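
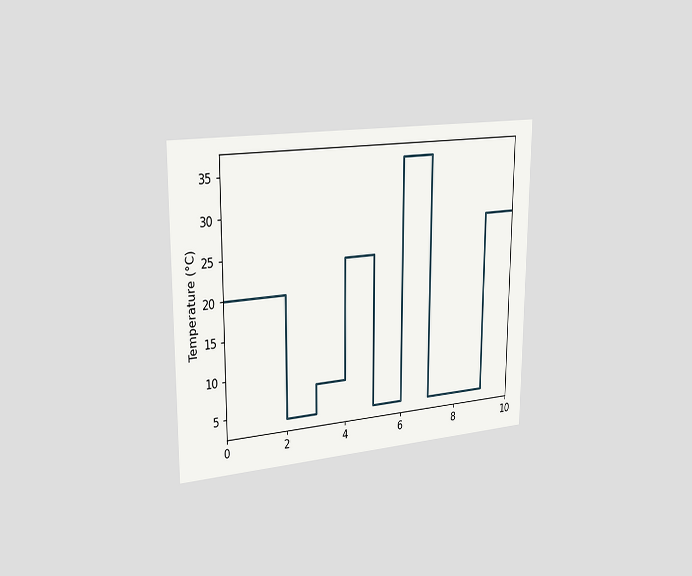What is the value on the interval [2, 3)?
4°C

The chart is viewed slightly from the left. On [2, 3) the step sits at 4°C.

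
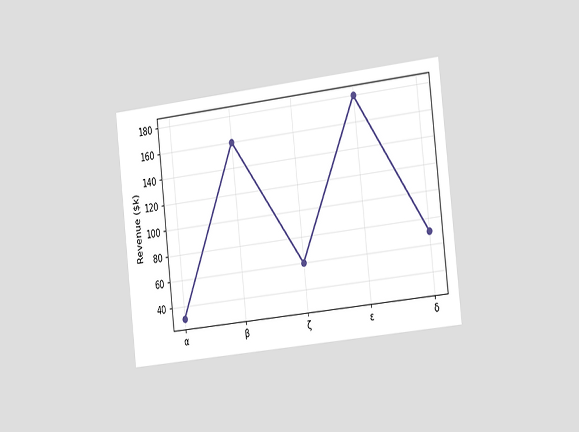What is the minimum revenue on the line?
$30k

The chart is tilted about 6° counter-clockwise and viewed slightly from the right. The lowest point is at α, and reading across to the y-axis gives $30k.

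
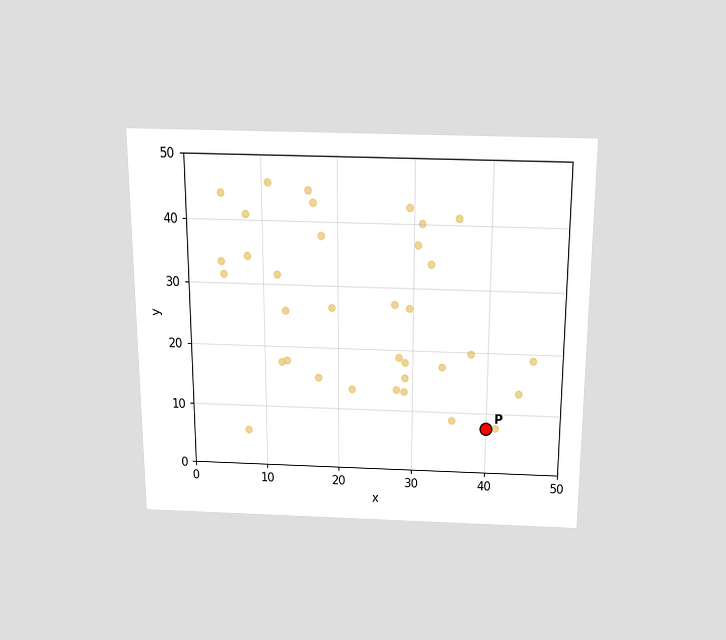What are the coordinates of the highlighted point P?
(40, 7.5)

The chart is viewed slightly from above. Following the gridlines from P to each axis, P sits at (40, 7.5).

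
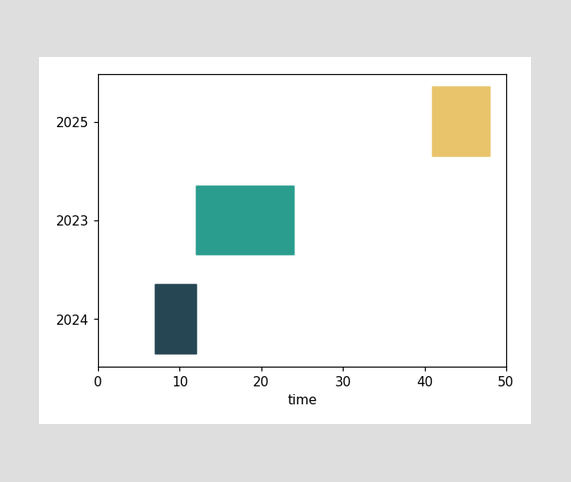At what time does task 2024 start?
The 2024 bar begins at t=7.

7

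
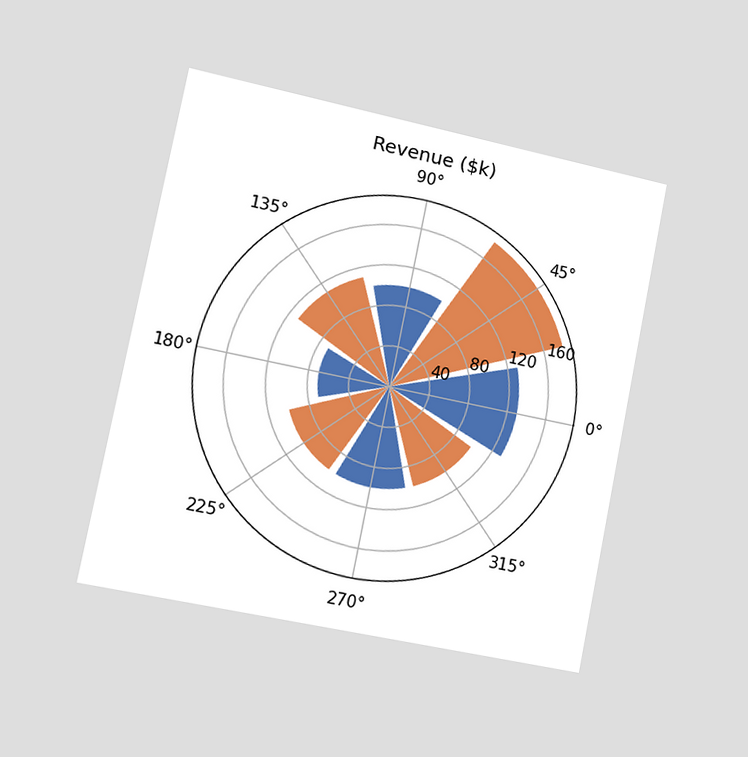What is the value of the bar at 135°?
$110k

The chart is tilted about 11° clockwise and viewed slightly from the left. The bar at 135° reaches $110k on the radial axis.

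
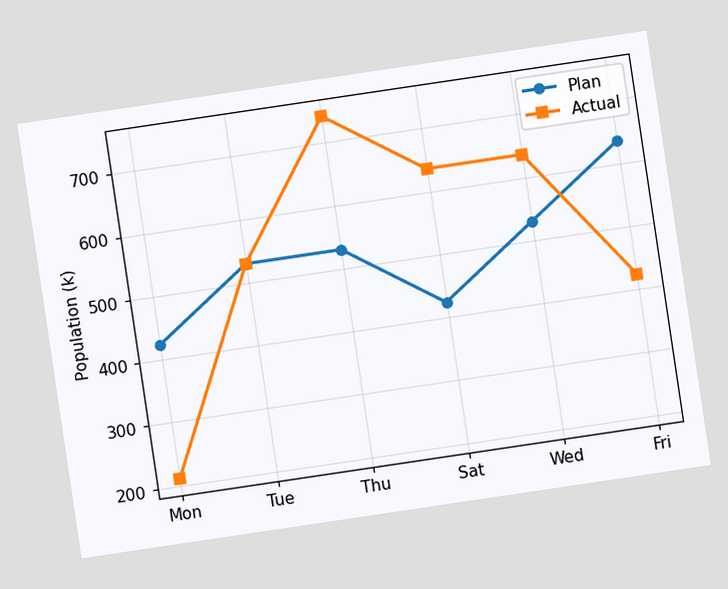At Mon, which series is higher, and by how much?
Plan, by 212k

The chart is tilted about 8° counter-clockwise. At Mon, Plan sits above the other line by 212k.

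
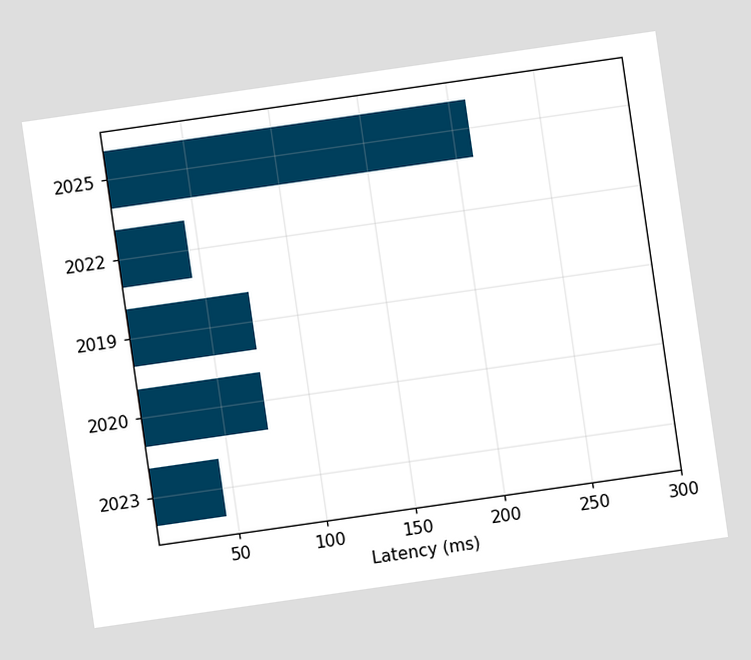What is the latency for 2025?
210ms

The chart is tilted about 8° counter-clockwise. Reading along the chart's x-axis, the 2025 bar reaches 210ms.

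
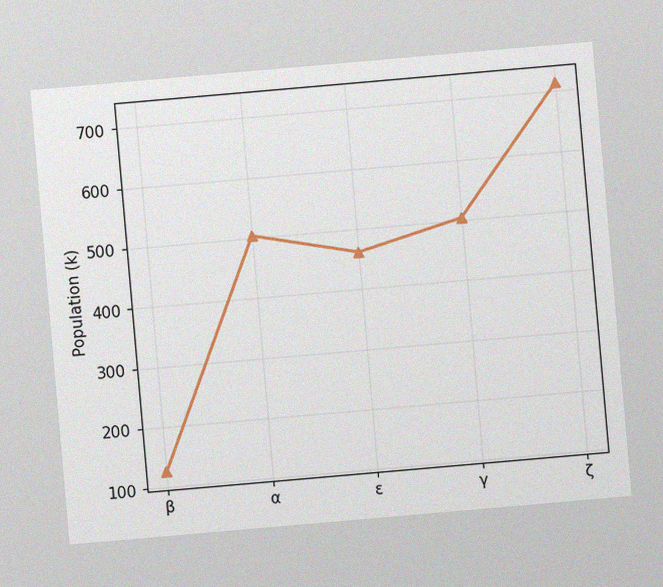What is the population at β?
126k

The chart is tilted about 5° counter-clockwise, with some photo noise. At β, the line is at 126k.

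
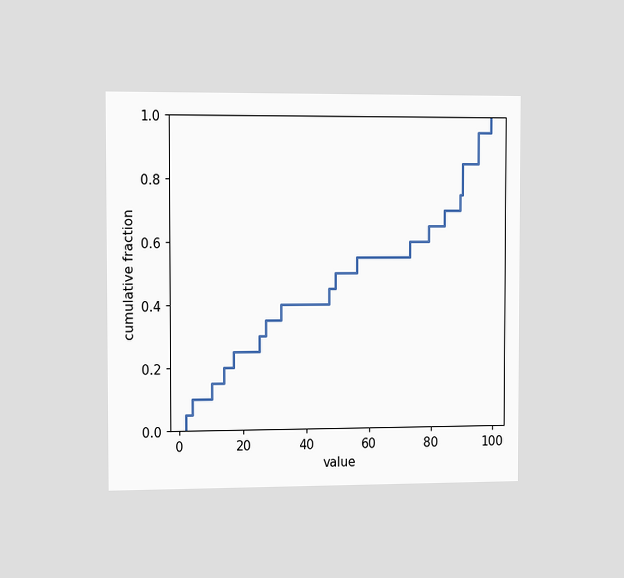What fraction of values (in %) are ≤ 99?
100%

The chart is viewed slightly from the left. At x=99 the ECDF step is at 100%.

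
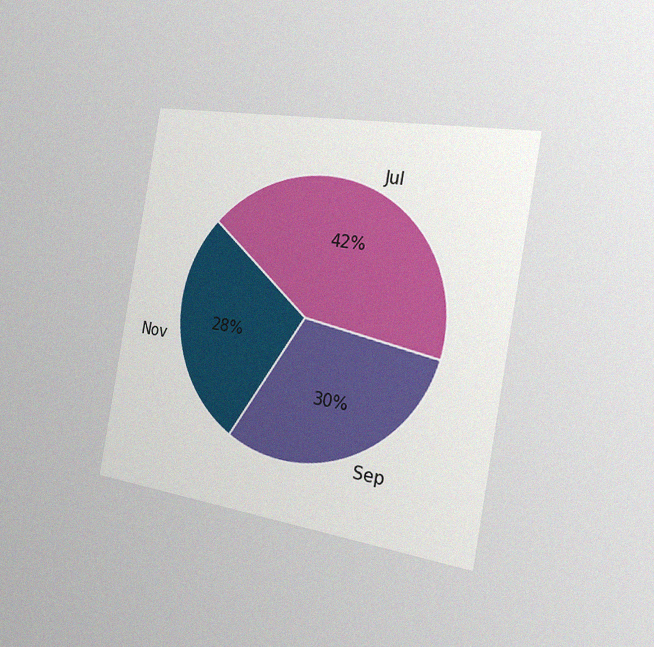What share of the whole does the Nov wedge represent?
The chart is tilted about 10° clockwise and viewed slightly from the right, with some photo noise. The Nov slice takes up 28% of the pie.

28%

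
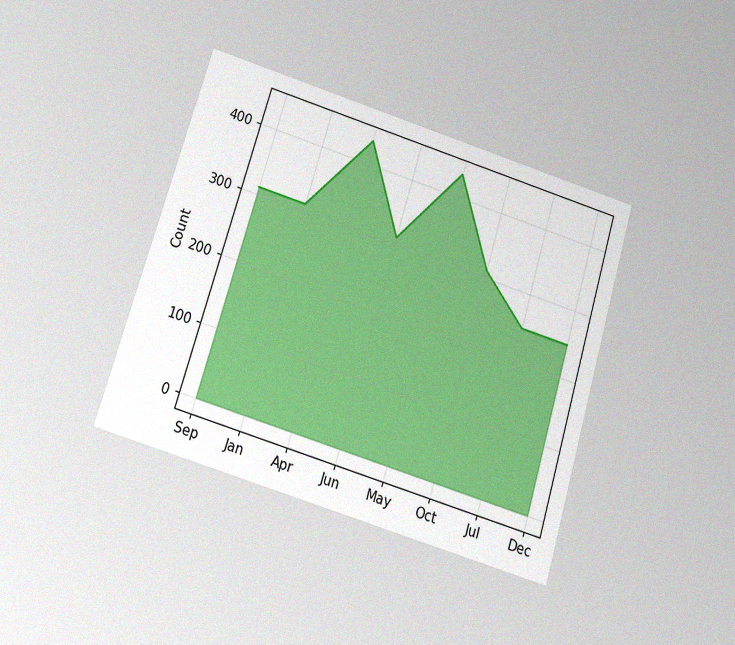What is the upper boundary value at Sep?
The chart is tilted about 17° clockwise and viewed slightly from below, with some photo noise. At Sep the upper boundary is at 310.

310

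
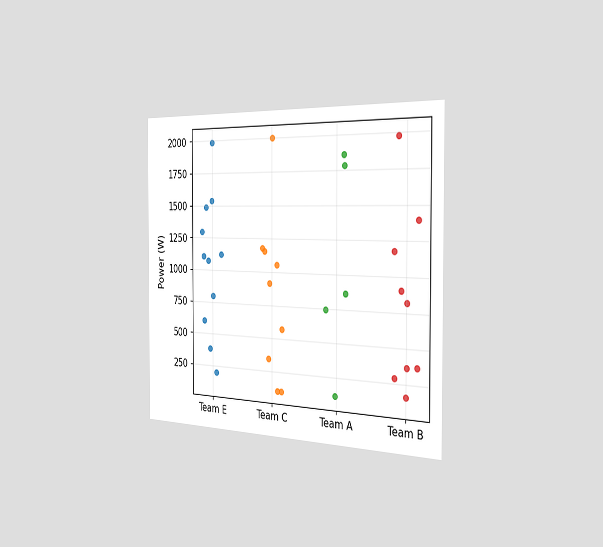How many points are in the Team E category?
The chart is viewed slightly from the right. Counting the markers in the Team E column gives 11.

11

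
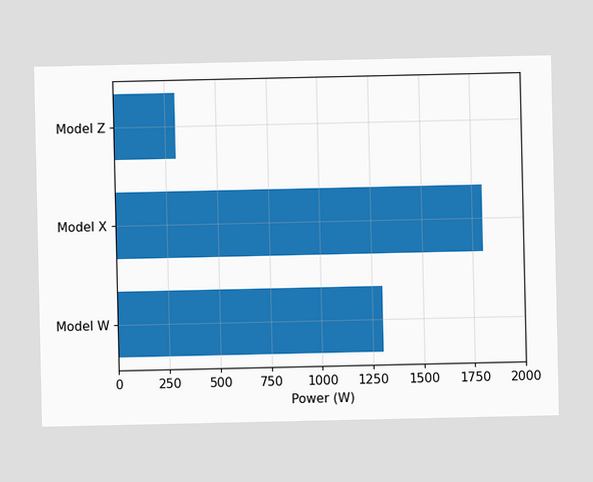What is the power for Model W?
1300W

Reading along the chart's x-axis, the Model W bar reaches 1300W.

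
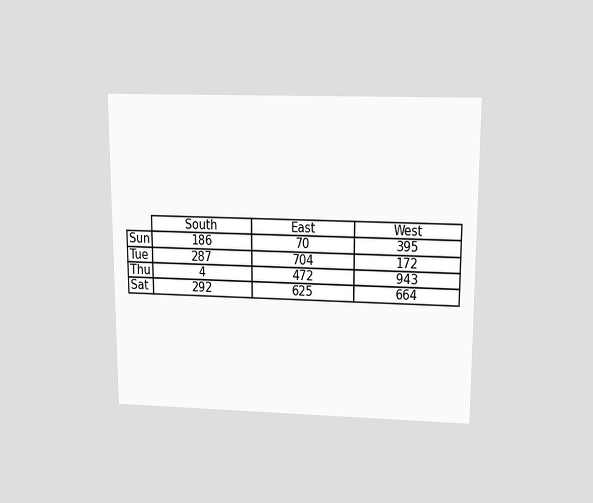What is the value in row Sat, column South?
292

The chart is viewed slightly from above. The (Sat, South) cell reads 292.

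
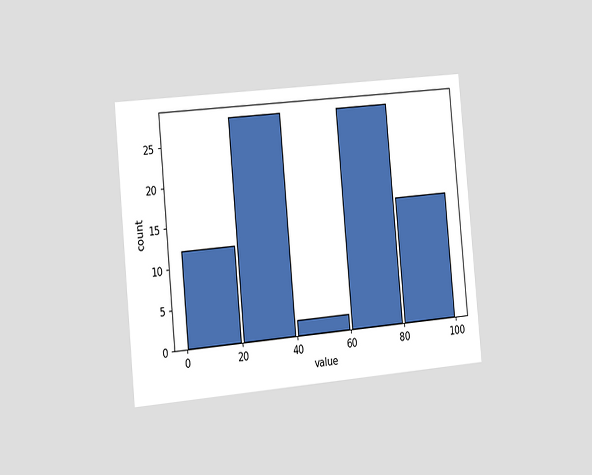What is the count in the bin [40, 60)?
2

The chart is tilted about 5° counter-clockwise and viewed slightly from the left. The [40, 60) bin has height 2.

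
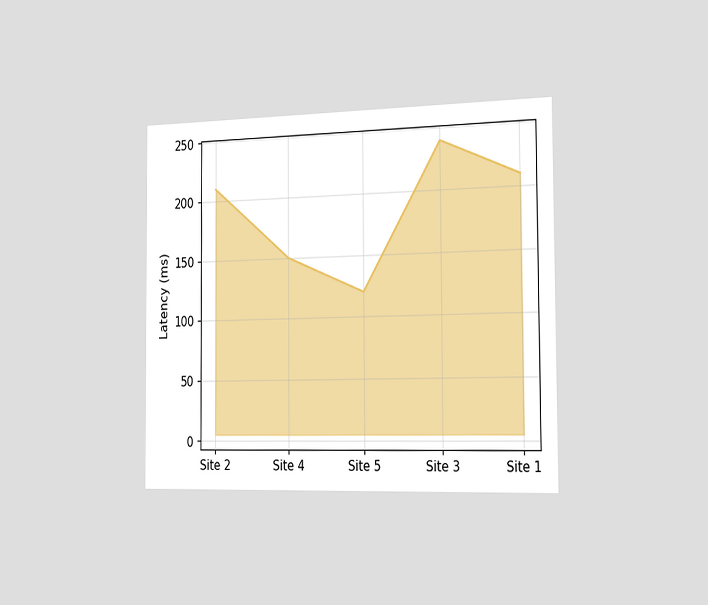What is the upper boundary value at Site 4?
150ms

The chart is viewed slightly from the right. At Site 4 the upper boundary is at 150ms.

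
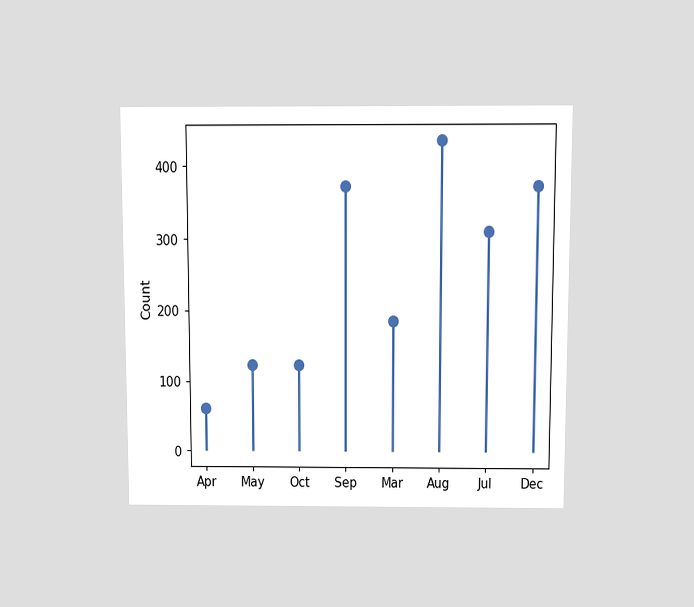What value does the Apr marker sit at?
62

The chart is viewed slightly from above. The Apr marker sits at 62.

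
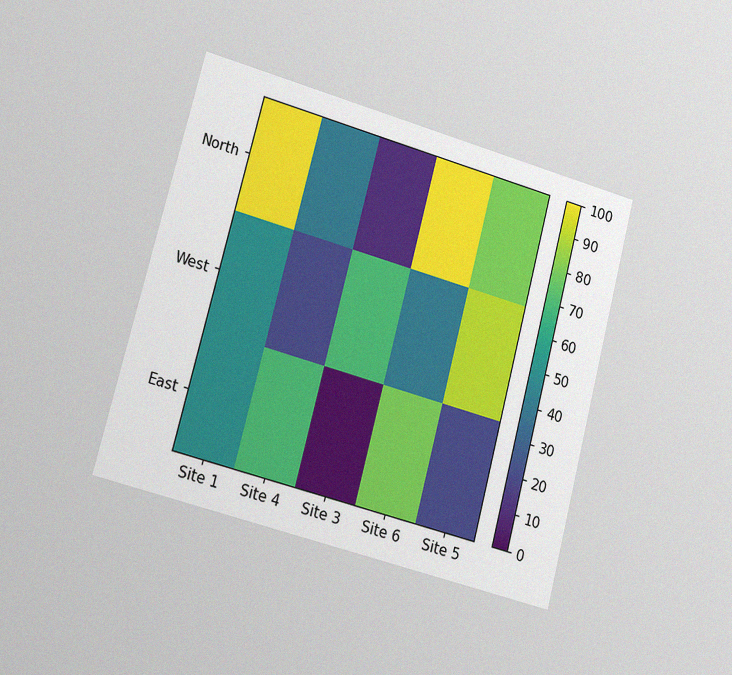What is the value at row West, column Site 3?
The chart is tilted about 15° clockwise and viewed slightly from the left, with some photo noise. Matching cell (West, Site 3) against the colorbar gives 70.

70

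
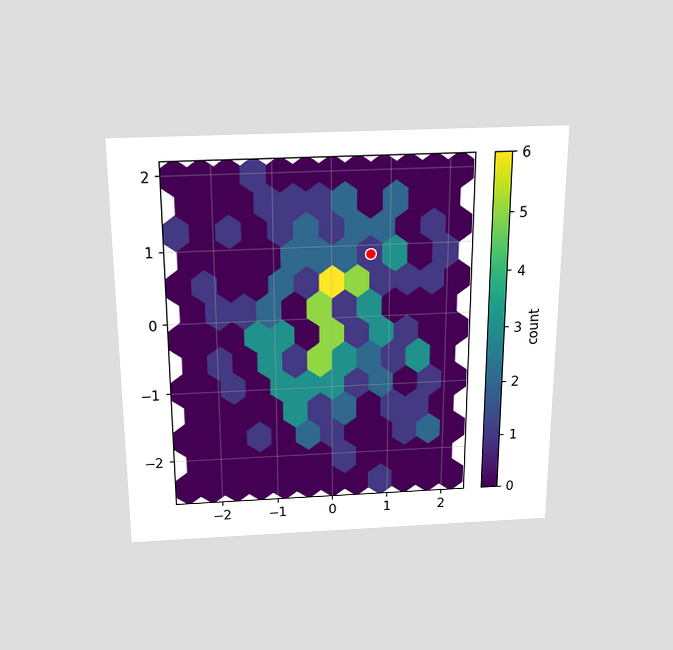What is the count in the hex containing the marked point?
The chart is viewed slightly from above. The marked hex reads 1 on the colorbar.

1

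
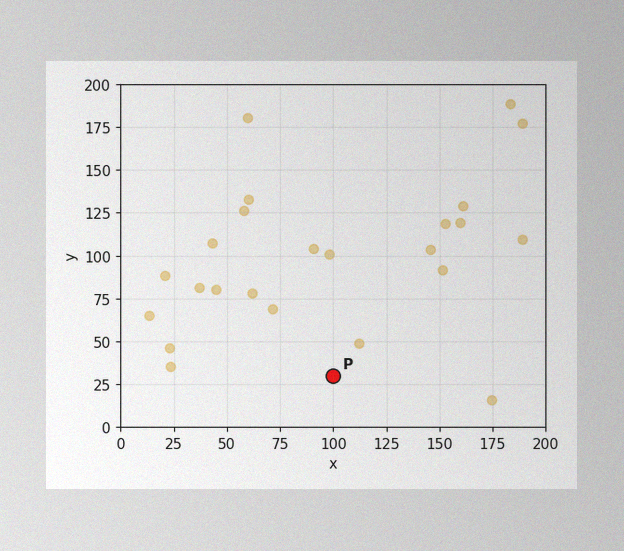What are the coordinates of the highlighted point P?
(100, 30)

The image has some photo noise and uneven lighting. Following the gridlines from P to each axis, P sits at (100, 30).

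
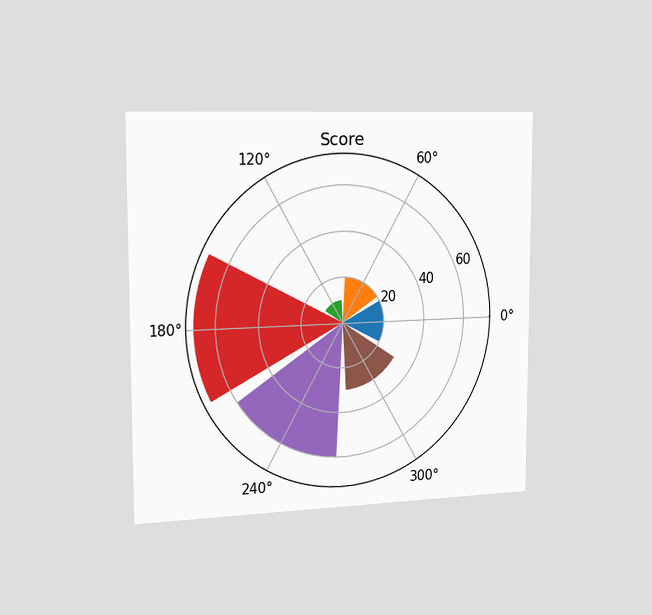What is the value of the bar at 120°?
The chart is viewed slightly from the left. The bar at 120° reaches 10 on the radial axis.

10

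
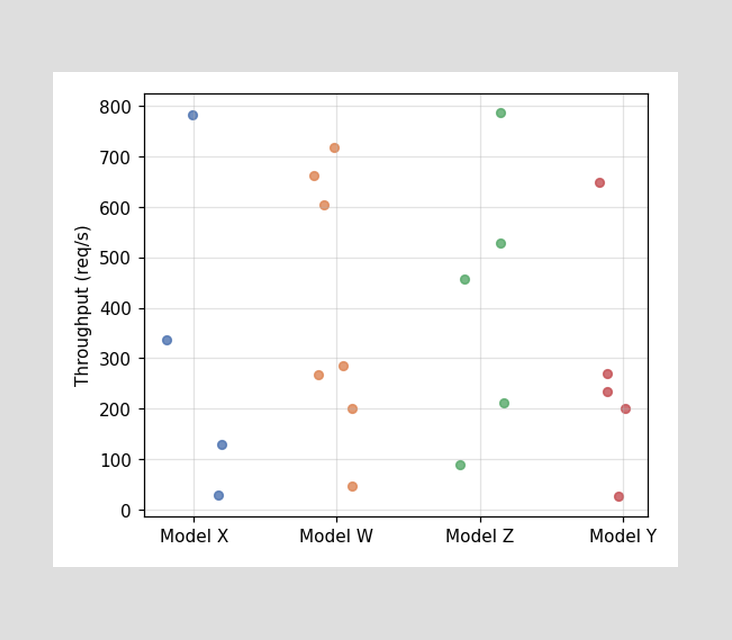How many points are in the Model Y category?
5

Counting the markers in the Model Y column gives 5.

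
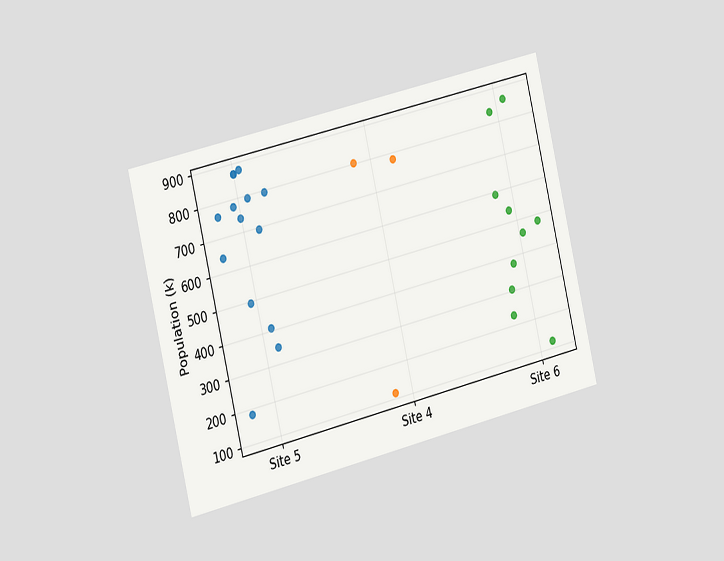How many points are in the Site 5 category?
14

The chart is tilted about 13° counter-clockwise and viewed slightly from the left. Counting the markers in the Site 5 column gives 14.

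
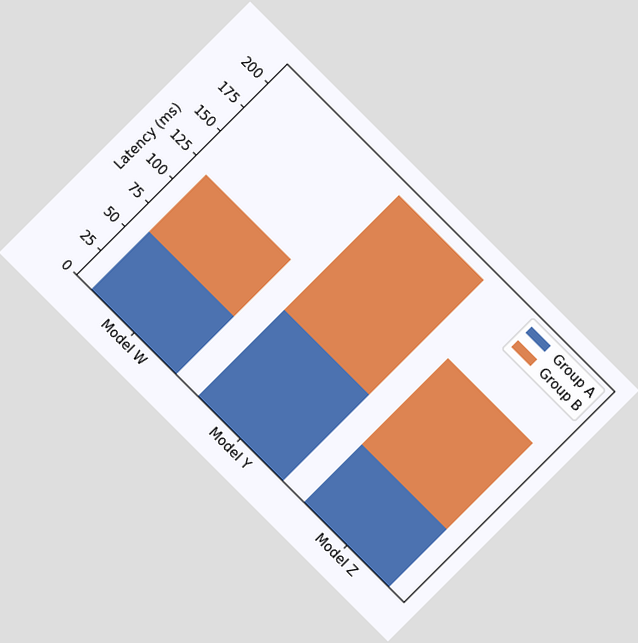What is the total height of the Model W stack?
The chart is tilted about 45° clockwise. The Model W stack's top reaches 120ms on the y-axis.

120ms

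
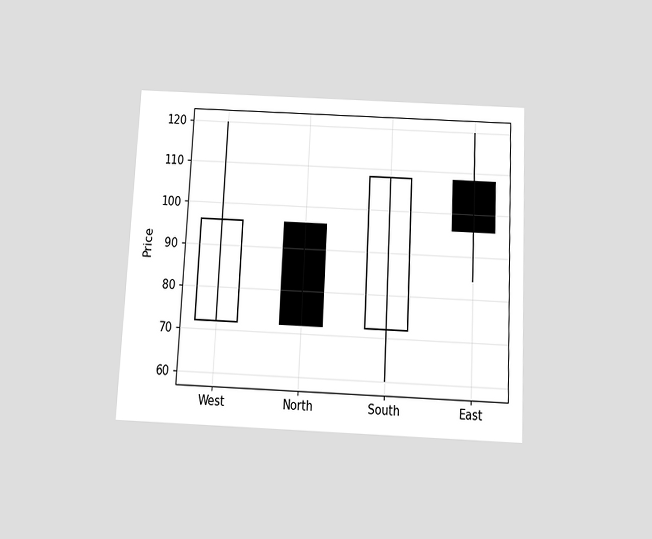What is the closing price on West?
96

The chart is tilted about 3° clockwise and viewed slightly from below. The West candle closes at 96.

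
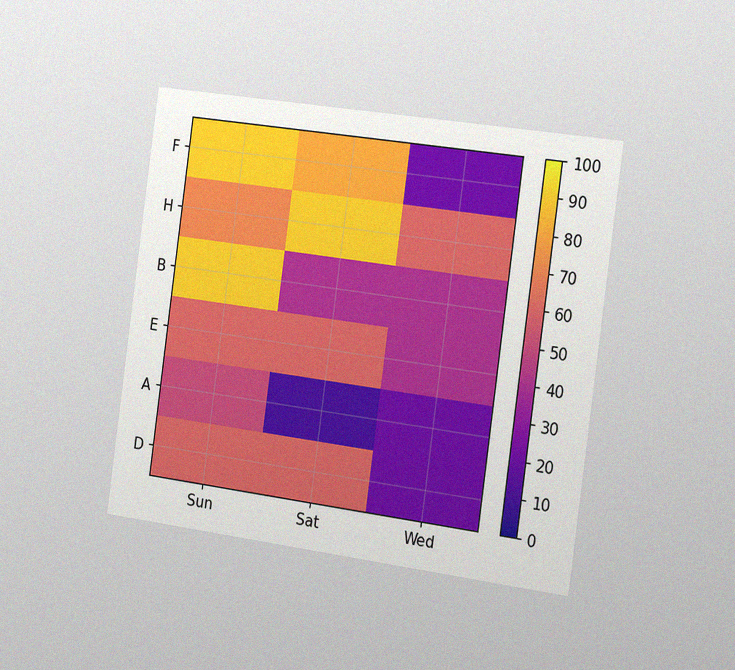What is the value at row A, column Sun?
50

The chart is tilted about 8° clockwise and viewed slightly from the right, with some photo noise. Matching cell (A, Sun) against the colorbar gives 50.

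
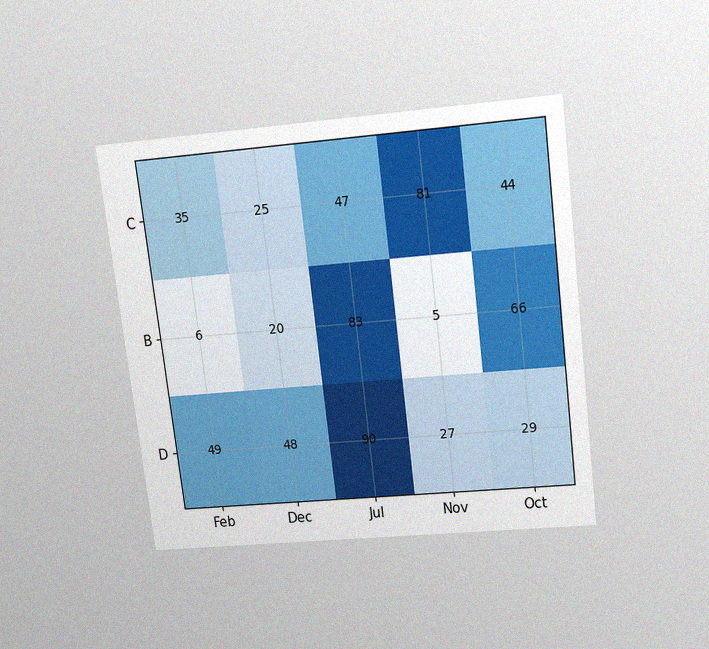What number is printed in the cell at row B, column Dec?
The chart is tilted about 7° counter-clockwise and viewed slightly from above, with some photo noise. The (B, Dec) cell reads 20.

20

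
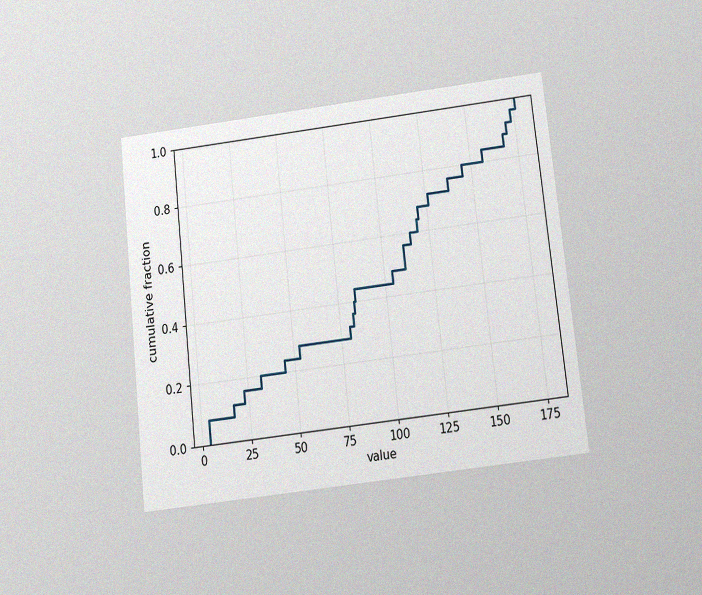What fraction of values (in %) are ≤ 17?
The chart is tilted about 6° counter-clockwise and viewed slightly from below, with some photo noise. At x=17 the ECDF step is at 12%.

12%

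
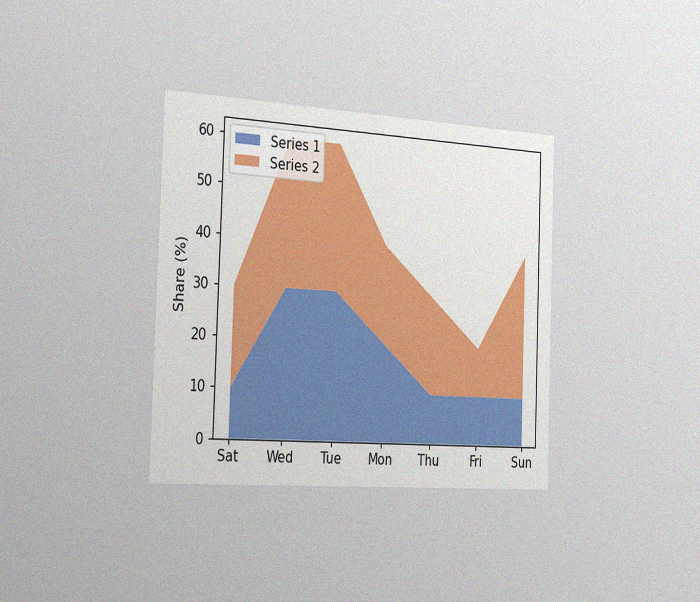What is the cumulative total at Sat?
The chart is tilted about 2° clockwise and viewed slightly from the left, with some photo noise. The stacked total at Sat reaches 30%.

30%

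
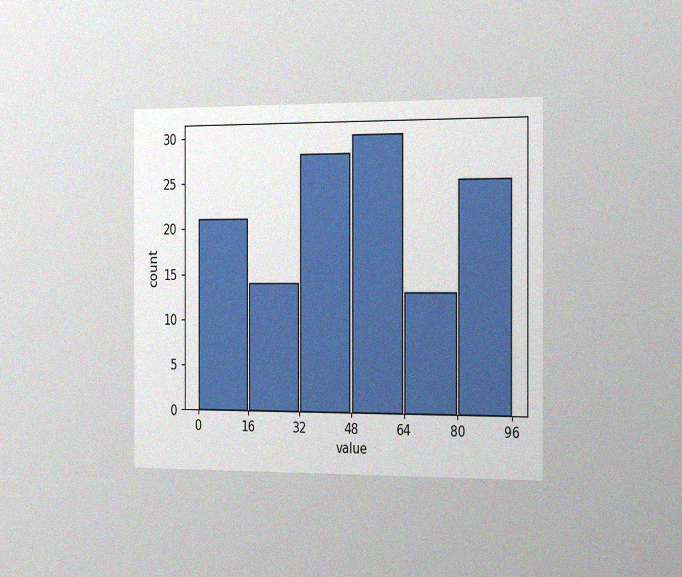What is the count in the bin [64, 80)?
The chart is viewed slightly from the right, with some photo noise. The [64, 80) bin has height 13.

13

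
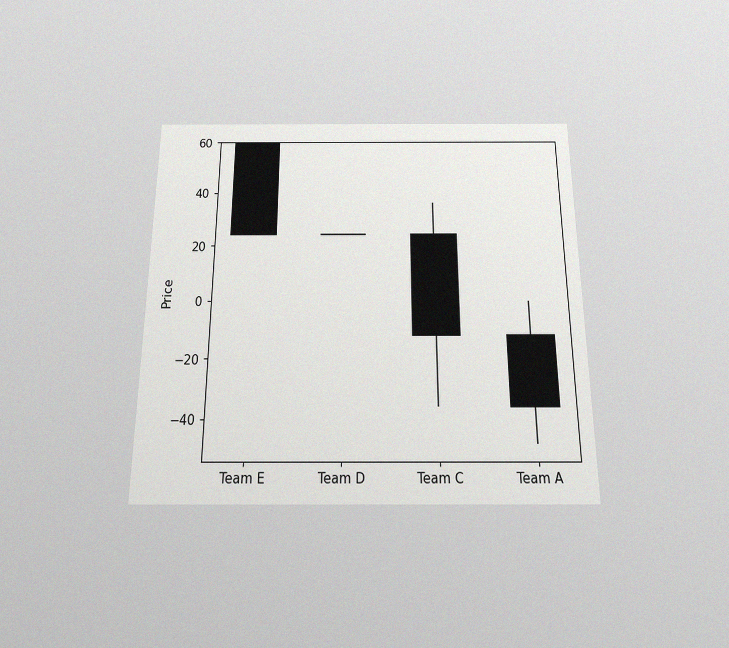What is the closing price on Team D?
The chart is viewed slightly from below, with some photo noise. The Team D candle closes at 24.

24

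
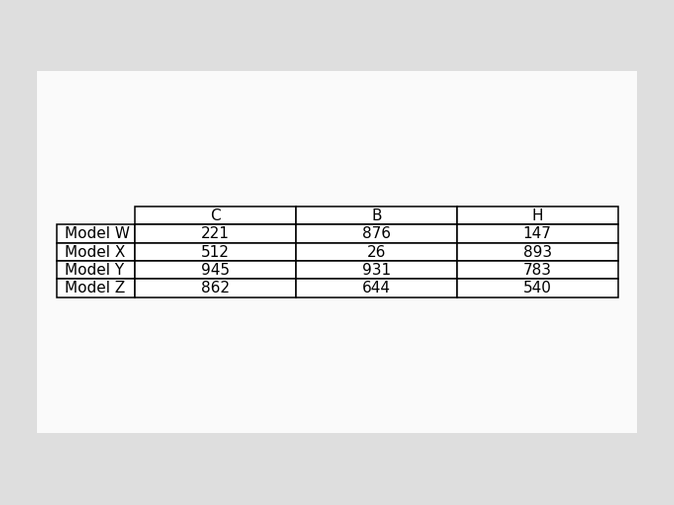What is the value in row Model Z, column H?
The (Model Z, H) cell reads 540.

540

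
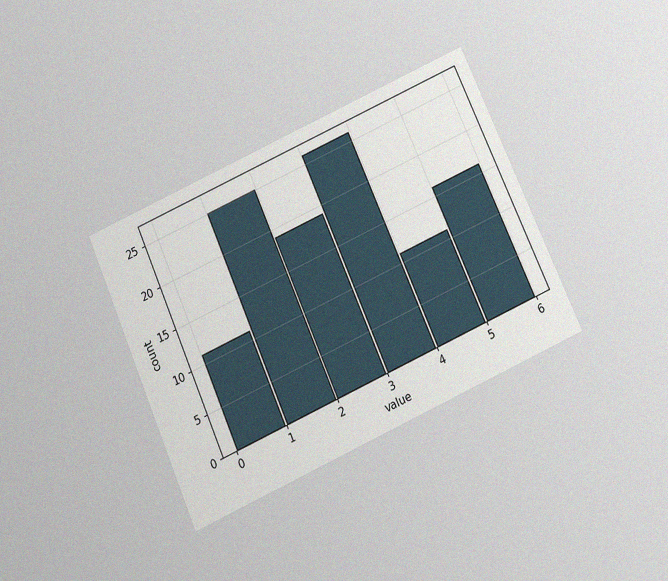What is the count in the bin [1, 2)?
25

The chart is tilted about 24° counter-clockwise and viewed slightly from below, with some photo noise. The [1, 2) bin has height 25.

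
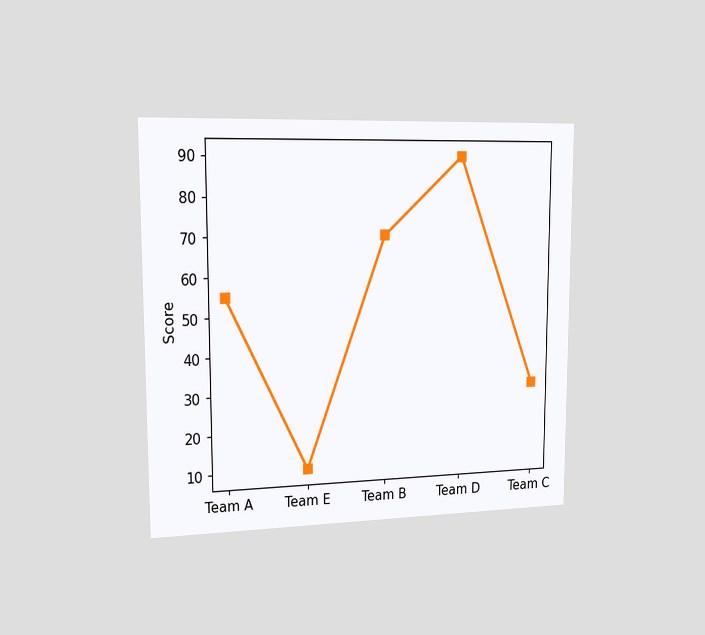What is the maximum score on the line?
The chart is viewed slightly from the left. The highest point is at Team D, and reading across to the y-axis gives 90.

90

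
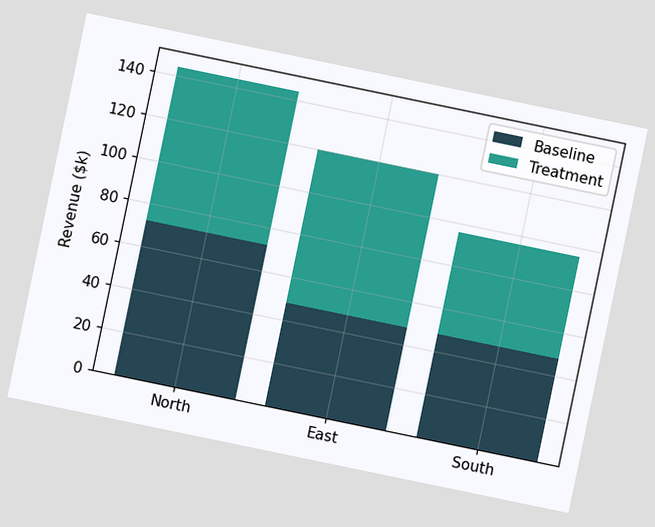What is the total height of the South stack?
The chart is tilted about 12° clockwise. The South stack's top reaches $96k on the y-axis.

$96k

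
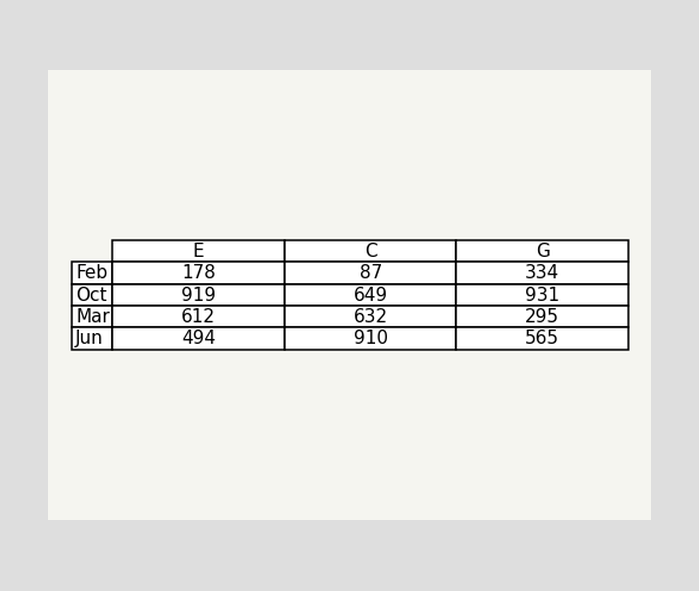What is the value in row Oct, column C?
649

The (Oct, C) cell reads 649.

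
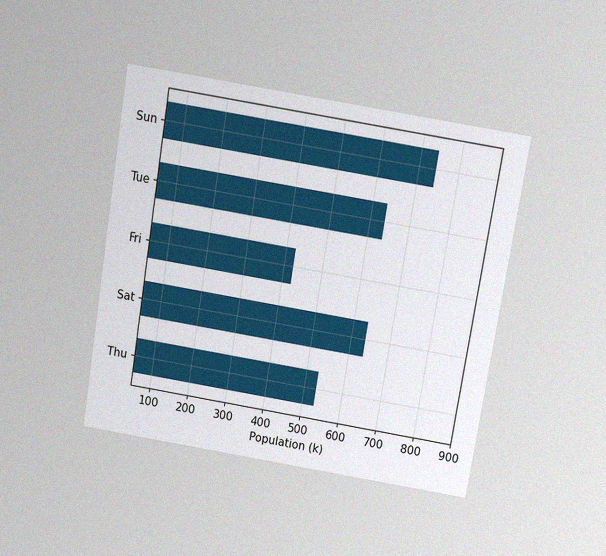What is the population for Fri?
424k

The chart is tilted about 9° clockwise and viewed slightly from above, with some photo noise. Reading along the chart's x-axis, the Fri bar reaches 424k.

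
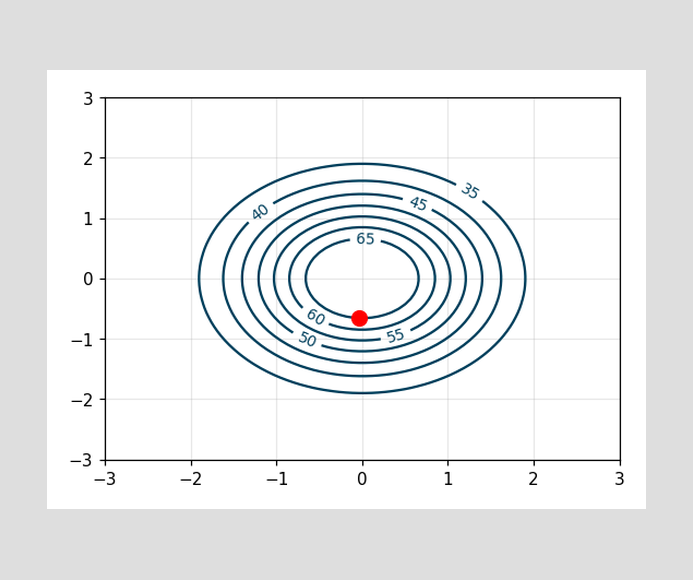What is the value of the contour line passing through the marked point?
65

The marked point sits on the contour labelled 65.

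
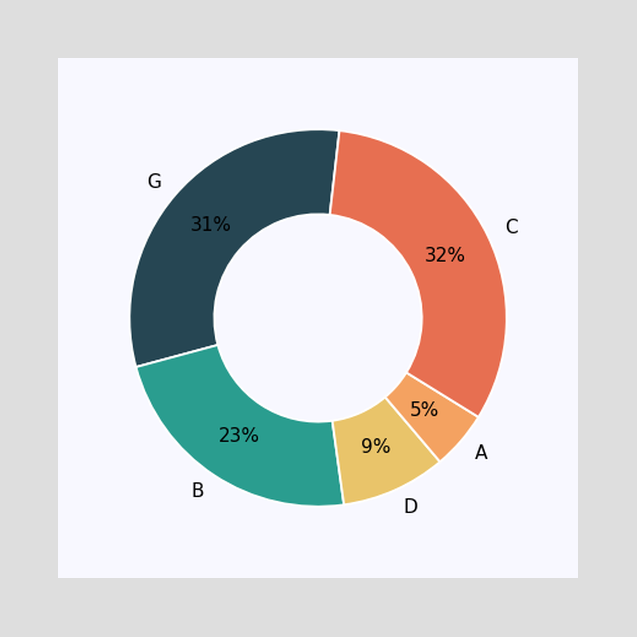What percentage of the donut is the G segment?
31%

The G segment takes up 31% of the ring.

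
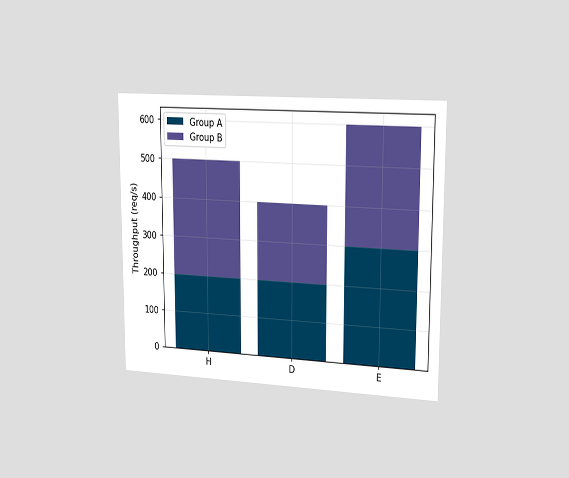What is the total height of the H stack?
500req/s

The chart is viewed slightly from the right. The H stack's top reaches 500req/s on the y-axis.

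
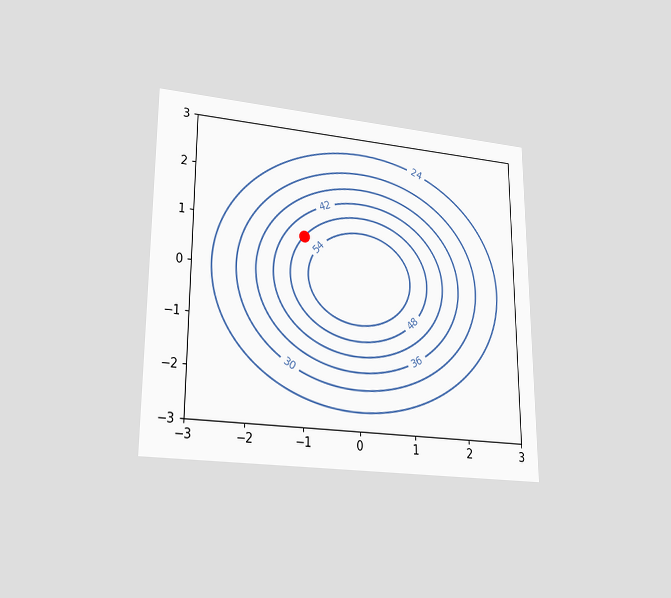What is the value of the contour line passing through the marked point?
48

The chart is viewed at a slight angle. The marked point sits on the contour labelled 48.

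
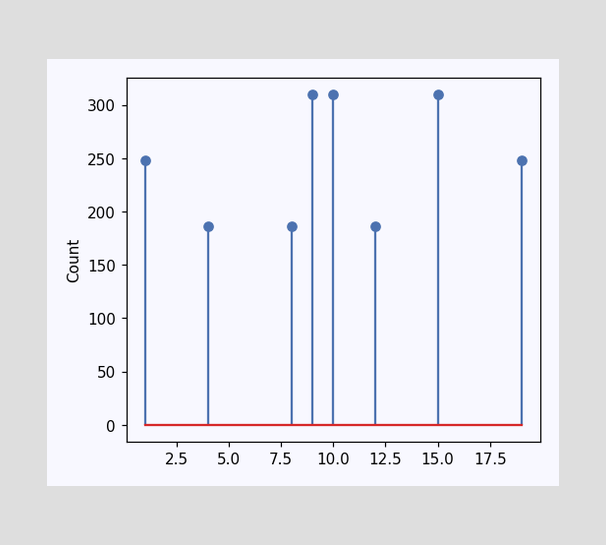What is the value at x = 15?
310

The stem at x=15 reaches 310.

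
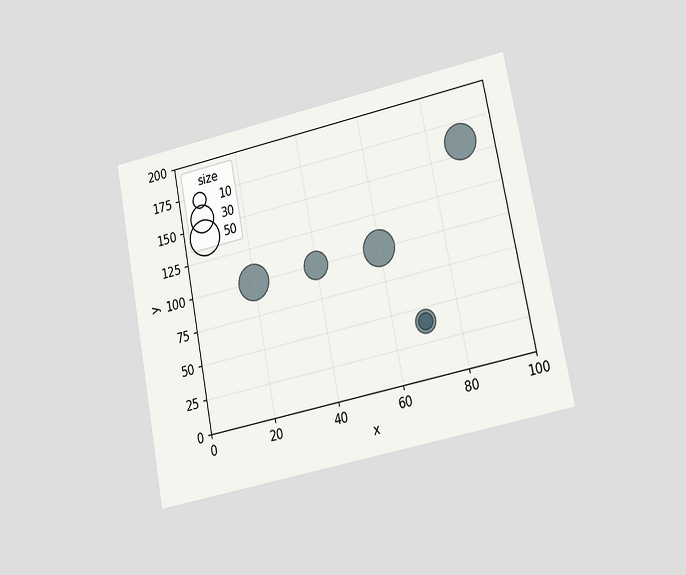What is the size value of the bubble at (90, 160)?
The chart is tilted about 11° counter-clockwise and viewed at a slight angle. Matching the bubble at (90, 160) against the size legend gives 50.

50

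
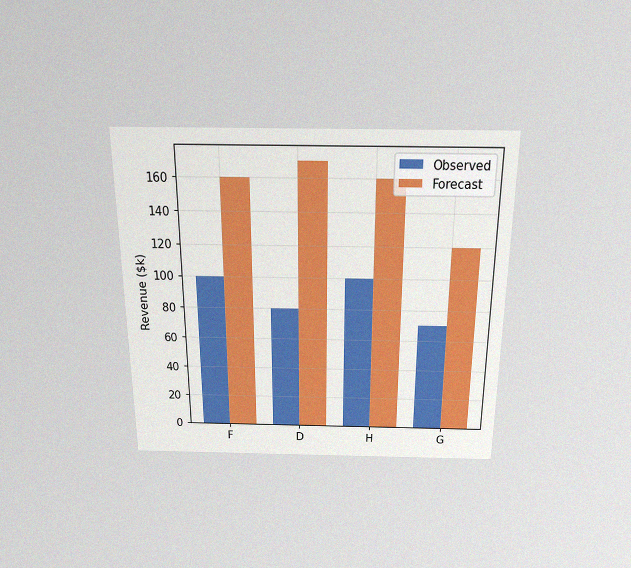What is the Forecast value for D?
$170k

The chart is viewed slightly from above, with some photo noise. The Forecast bar at D reaches $170k on the y-axis.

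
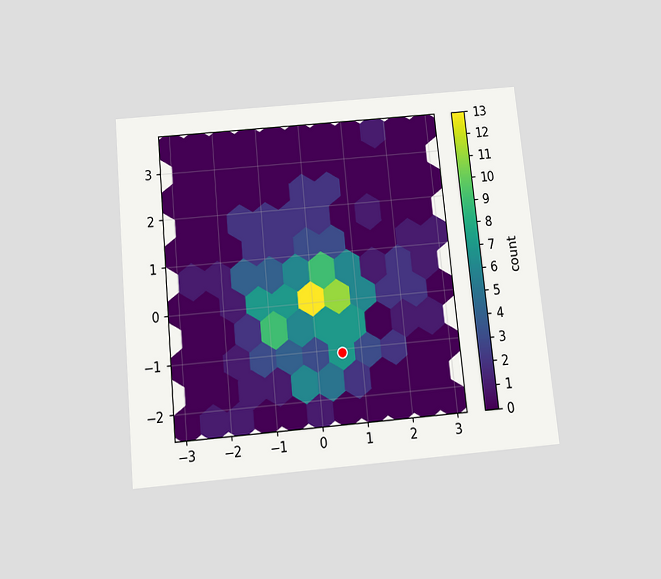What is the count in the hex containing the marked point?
The chart is tilted about 6° counter-clockwise and viewed slightly from below. The marked hex reads 7 on the colorbar.

7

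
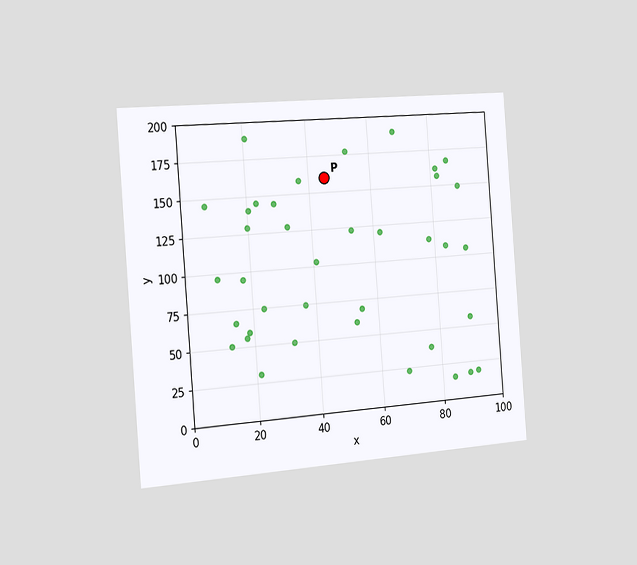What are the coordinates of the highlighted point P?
(45, 160)

The chart is tilted about 4° counter-clockwise and viewed slightly from the left. Following the gridlines from P to each axis, P sits at (45, 160).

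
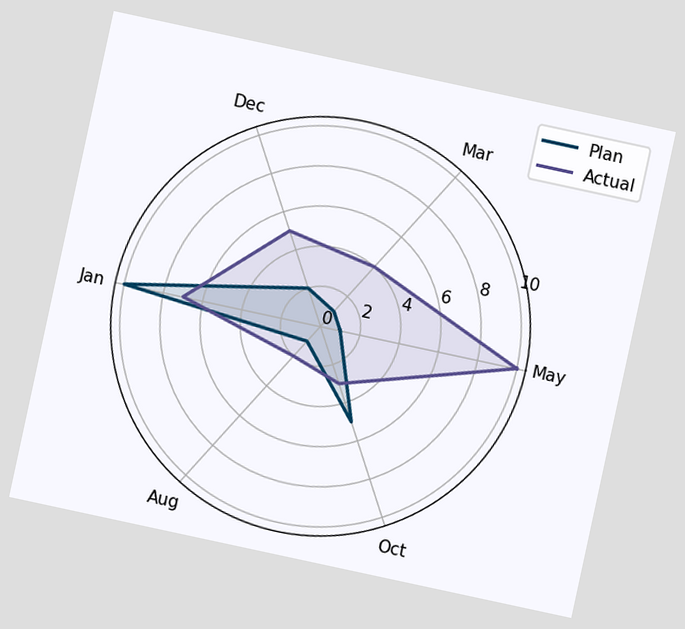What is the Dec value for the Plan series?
The chart is tilted about 12° clockwise. On the Dec axis, Plan reaches 2.

2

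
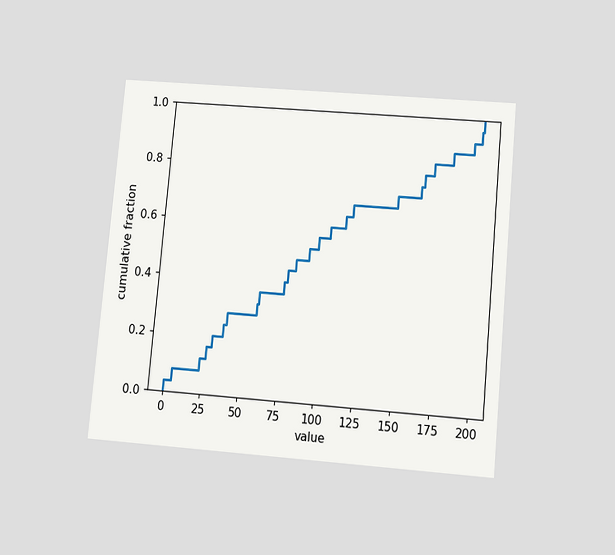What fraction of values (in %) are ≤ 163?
The chart is tilted about 5° clockwise and viewed slightly from below. At x=163 the ECDF step is at 80%.

80%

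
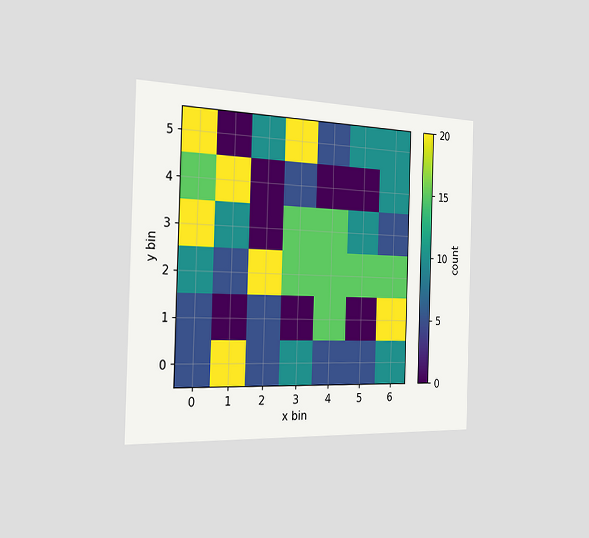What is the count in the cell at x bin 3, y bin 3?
The chart is viewed slightly from the left. Matching the cell (3, 3) against the colorbar gives 15.

15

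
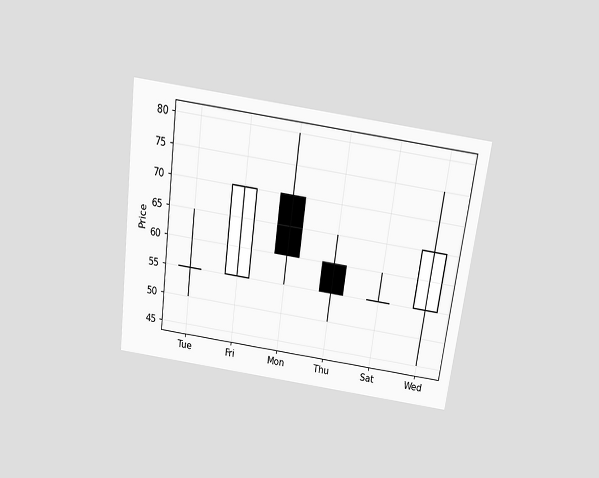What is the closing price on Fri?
70

The chart is tilted about 8° clockwise and viewed slightly from above. The Fri candle closes at 70.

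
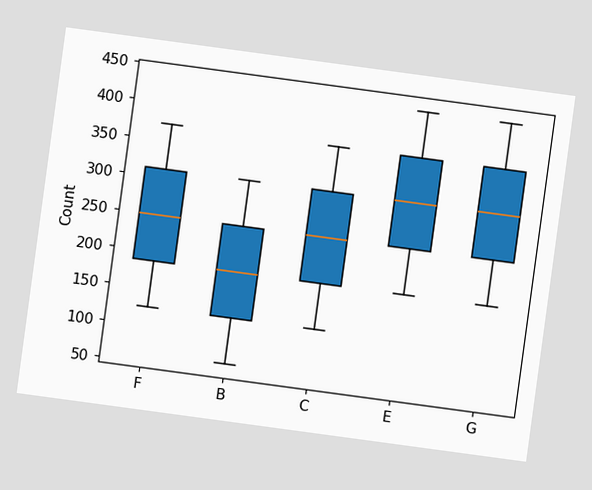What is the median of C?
248

The chart is tilted about 8° clockwise. The median line in the C box sits at 248.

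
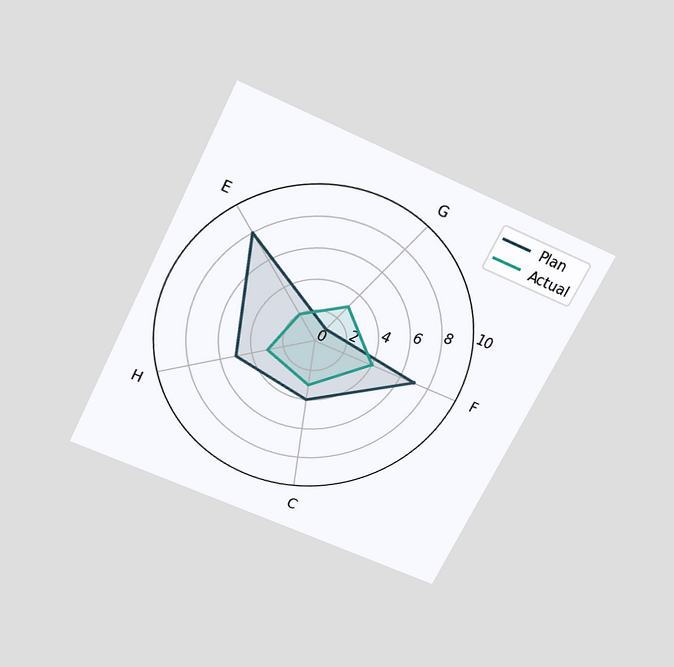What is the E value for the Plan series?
8

The chart is tilted about 26° clockwise and viewed slightly from above. On the E axis, Plan reaches 8.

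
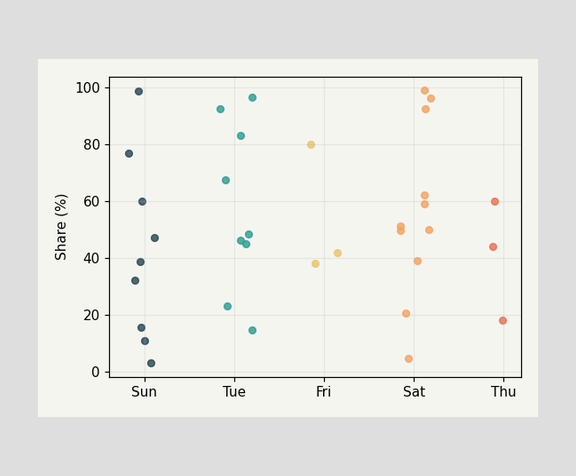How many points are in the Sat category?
11

Counting the markers in the Sat column gives 11.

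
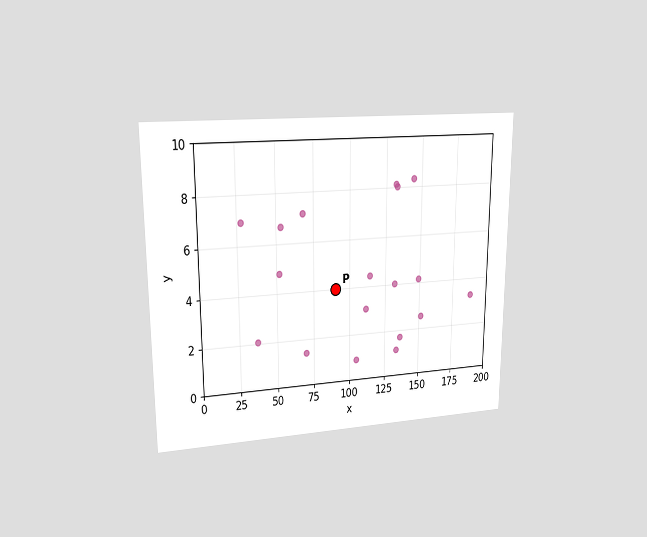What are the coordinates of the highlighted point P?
The chart is viewed at a slight angle. Following the gridlines from P to each axis, P sits at (90, 4).

(90, 4)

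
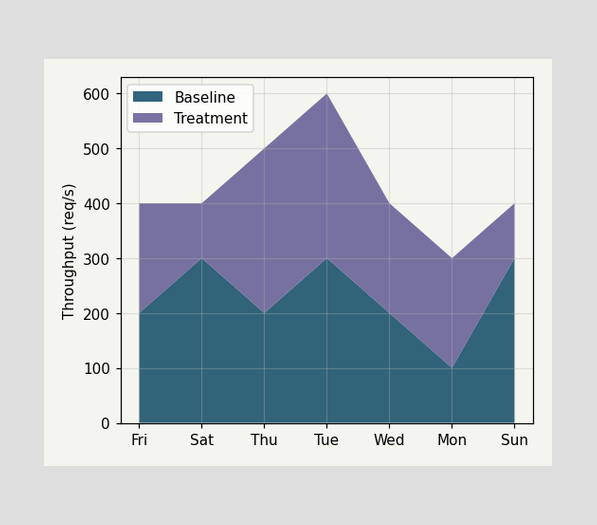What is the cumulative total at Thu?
The stacked total at Thu reaches 500req/s.

500req/s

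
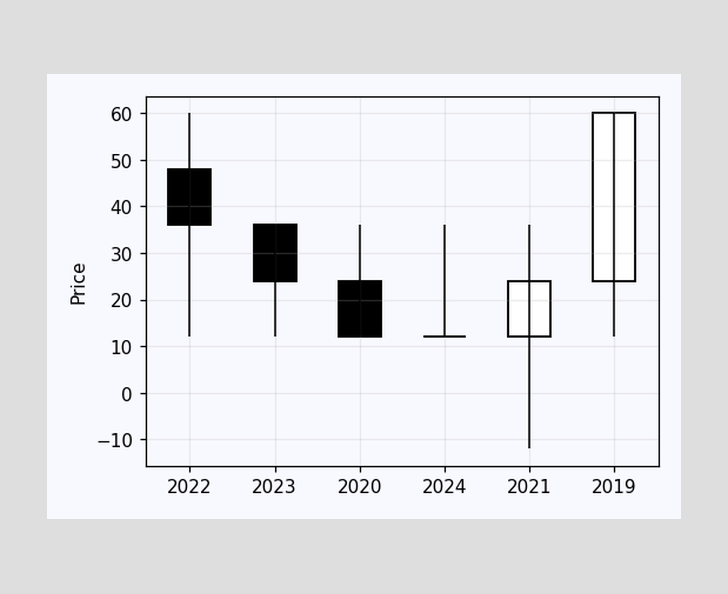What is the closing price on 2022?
The 2022 candle closes at 36.

36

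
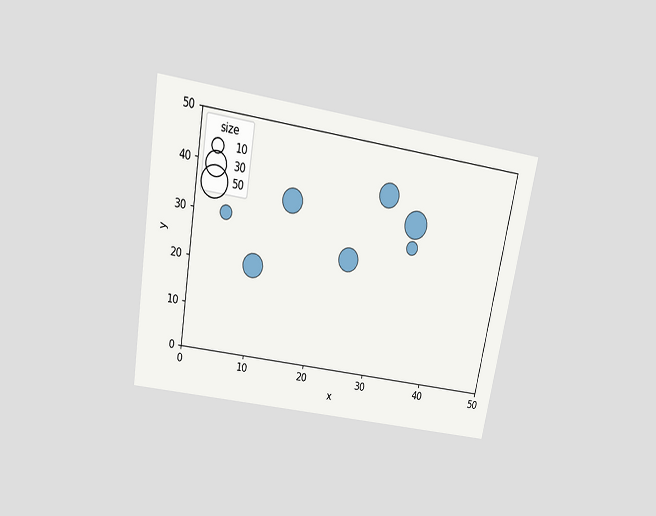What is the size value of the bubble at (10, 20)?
The chart is tilted about 10° clockwise and viewed slightly from above. Matching the bubble at (10, 20) against the size legend gives 30.

30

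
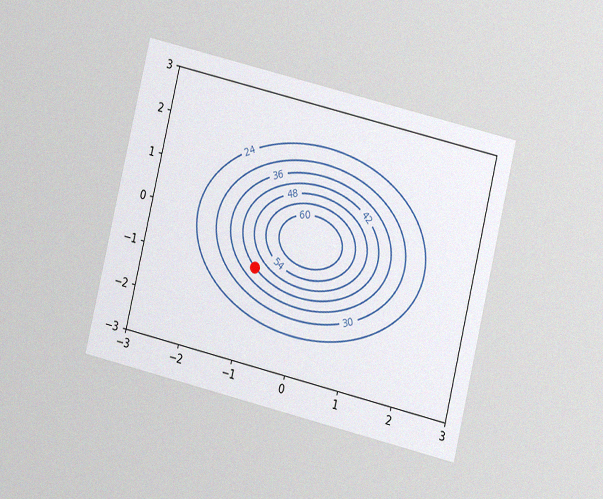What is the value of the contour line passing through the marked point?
42

The chart is tilted about 14° clockwise and viewed at a slight angle, with some photo noise. The marked point sits on the contour labelled 42.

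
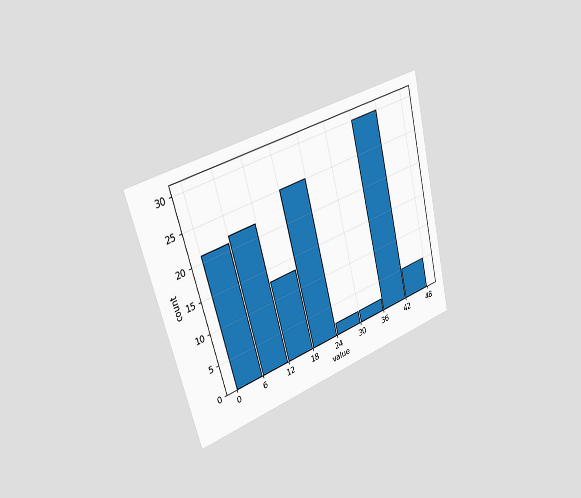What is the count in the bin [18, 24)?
25

The chart is tilted about 14° counter-clockwise and viewed slightly from the left. The [18, 24) bin has height 25.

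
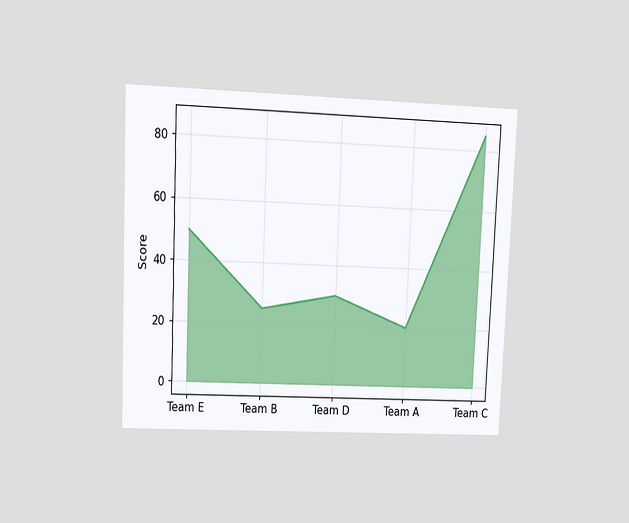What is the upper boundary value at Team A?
The chart is tilted about 2° clockwise and viewed at a slight angle. At Team A the upper boundary is at 20.

20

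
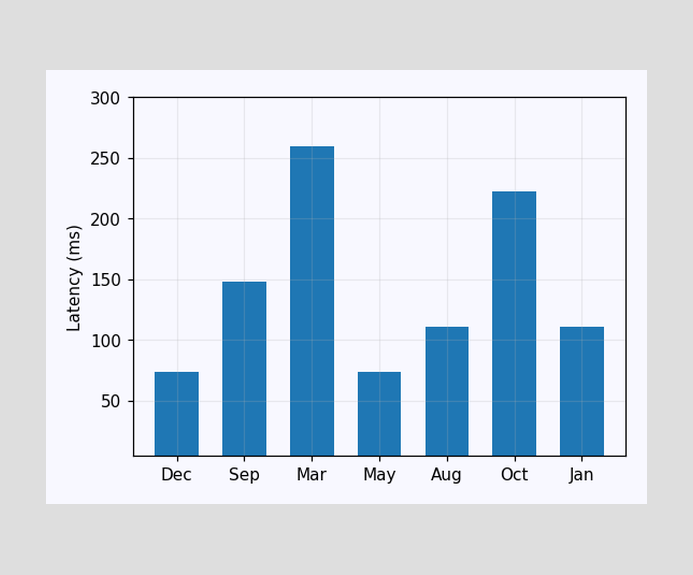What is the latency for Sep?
148ms

Reading along the chart's y-axis, the Sep bar reaches 148ms.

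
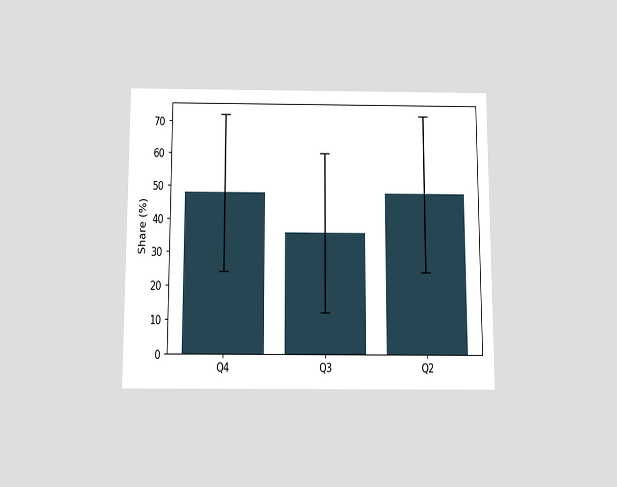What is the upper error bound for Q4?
The chart is viewed slightly from below. The Q4 bar's upper whisker reaches 72%.

72%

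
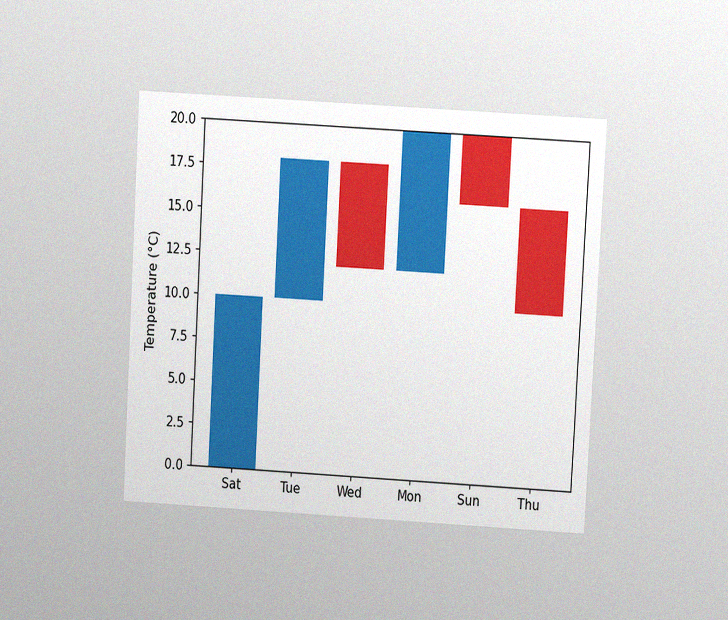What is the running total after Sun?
16°C

The chart is tilted about 3° clockwise and viewed at a slight angle, with some photo noise. After Sun the running total reaches 16°C.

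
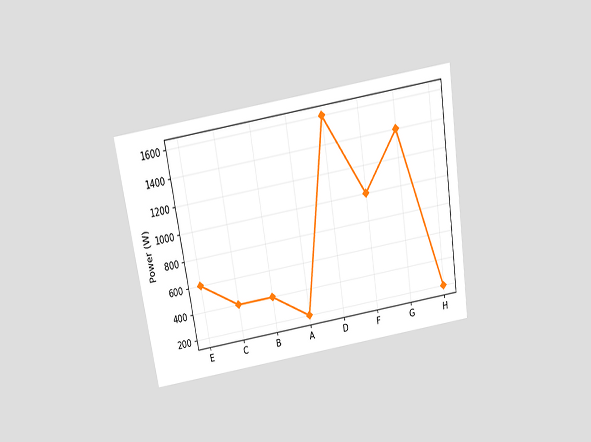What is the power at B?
400W

The chart is tilted about 9° counter-clockwise and viewed slightly from above. At B, the line is at 400W.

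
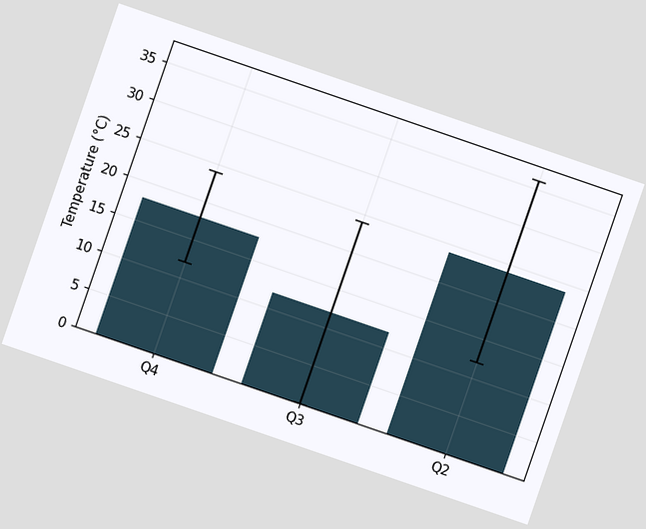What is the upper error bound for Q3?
24°C

The chart is tilted about 19° clockwise. The Q3 bar's upper whisker reaches 24°C.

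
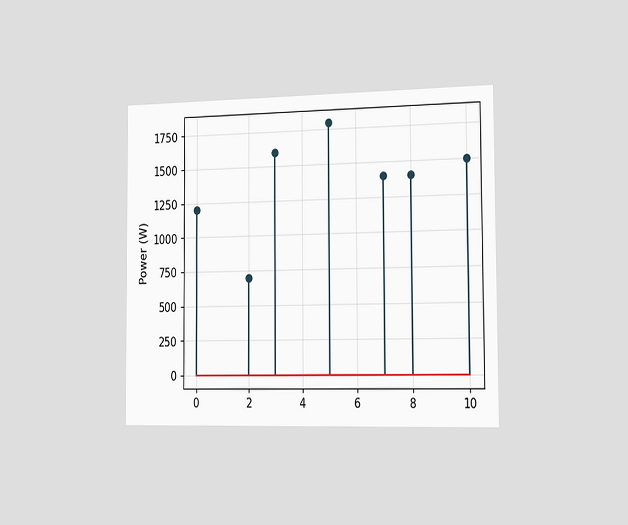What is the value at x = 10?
The chart is viewed slightly from the right. The stem at x=10 reaches 1500W.

1500W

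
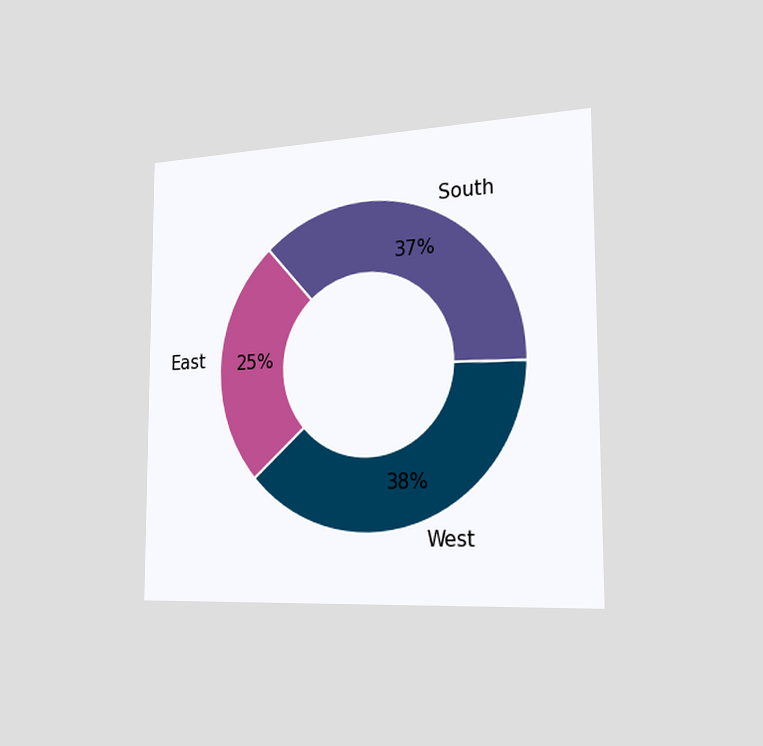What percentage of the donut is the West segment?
38%

The chart is viewed slightly from the right. The West segment takes up 38% of the ring.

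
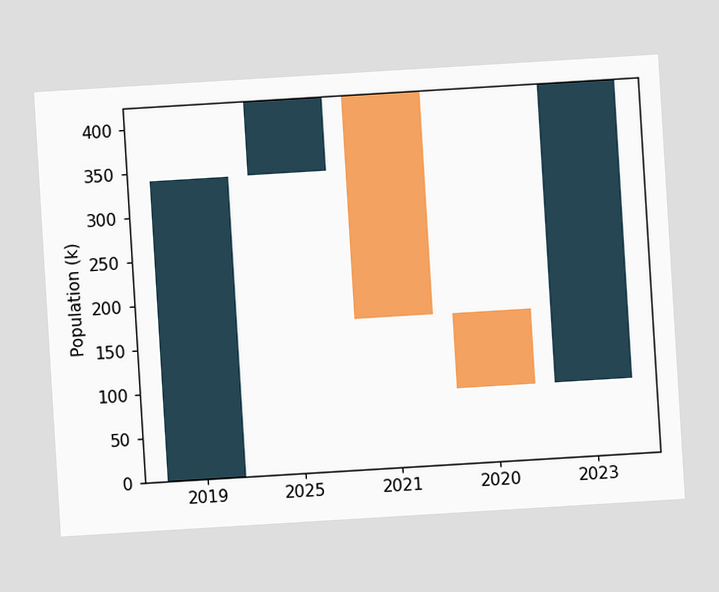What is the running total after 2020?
85k

The chart is tilted about 3° counter-clockwise. After 2020 the running total reaches 85k.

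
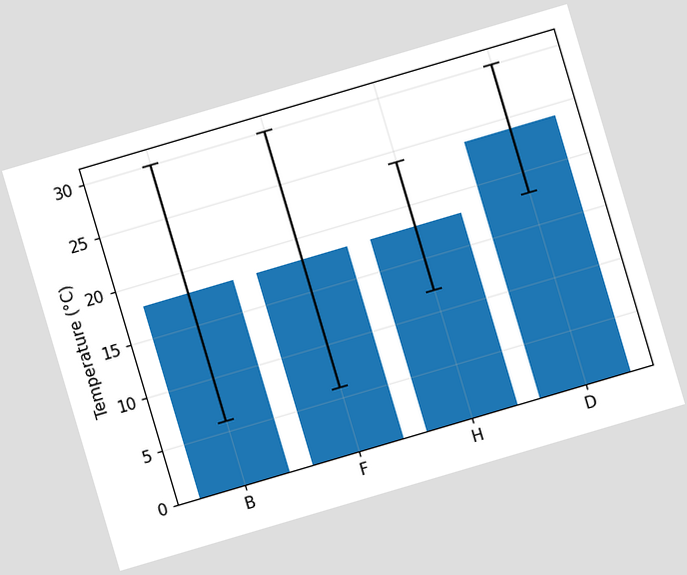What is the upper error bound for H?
24°C

The chart is tilted about 16° counter-clockwise. The H bar's upper whisker reaches 24°C.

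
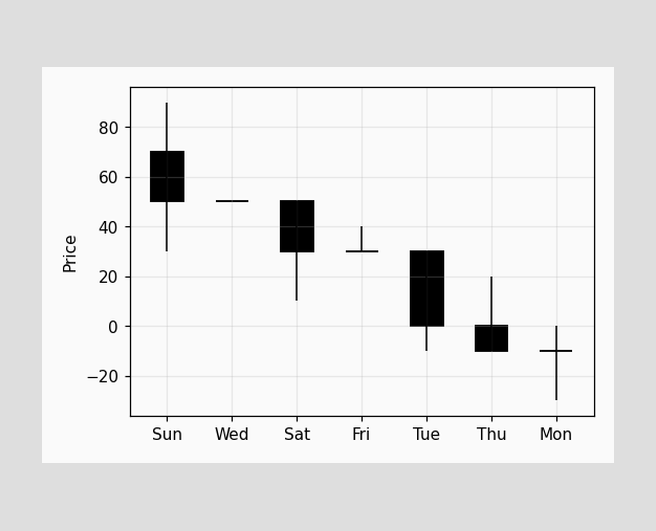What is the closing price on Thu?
-10

The Thu candle closes at -10.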